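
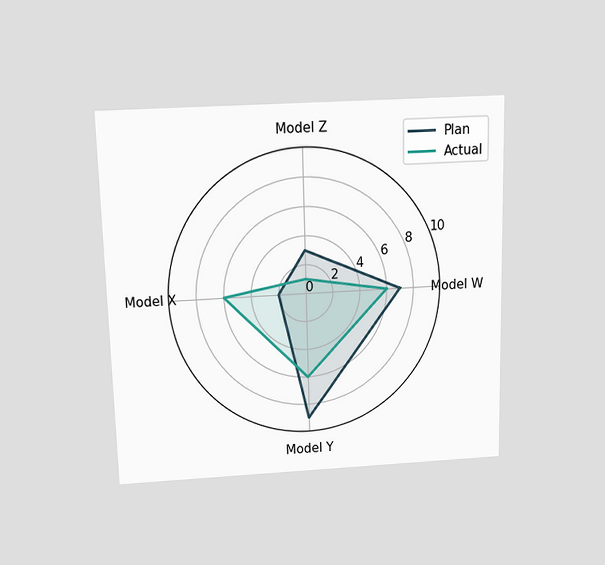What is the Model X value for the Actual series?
6

The chart is viewed slightly from above. On the Model X axis, Actual reaches 6.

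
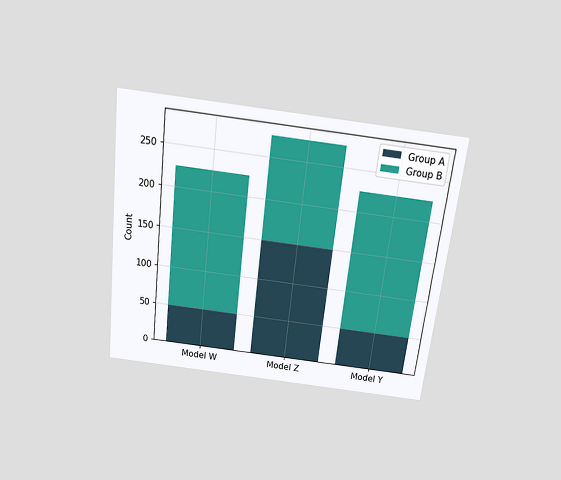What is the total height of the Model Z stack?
The chart is tilted about 7° clockwise and viewed slightly from above. The Model Z stack's top reaches 275 on the y-axis.

275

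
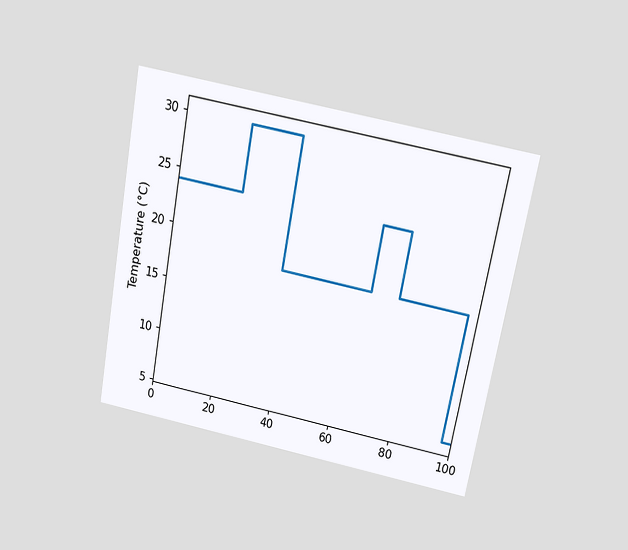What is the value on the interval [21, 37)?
The chart is tilted about 11° clockwise and viewed slightly from above. On [21, 37) the step sits at 30°C.

30°C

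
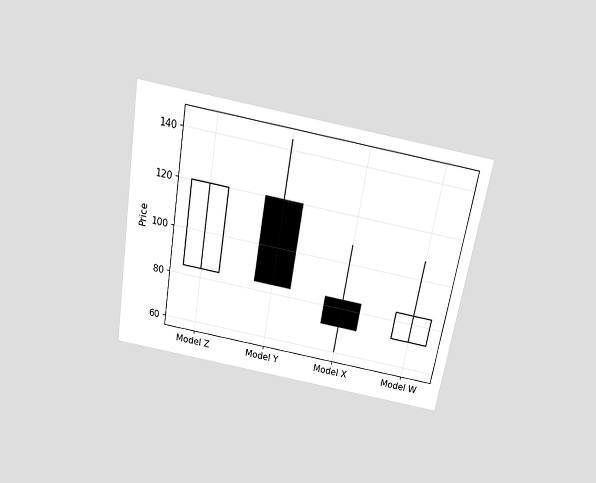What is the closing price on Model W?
84

The chart is tilted about 10° clockwise and viewed slightly from above. The Model W candle closes at 84.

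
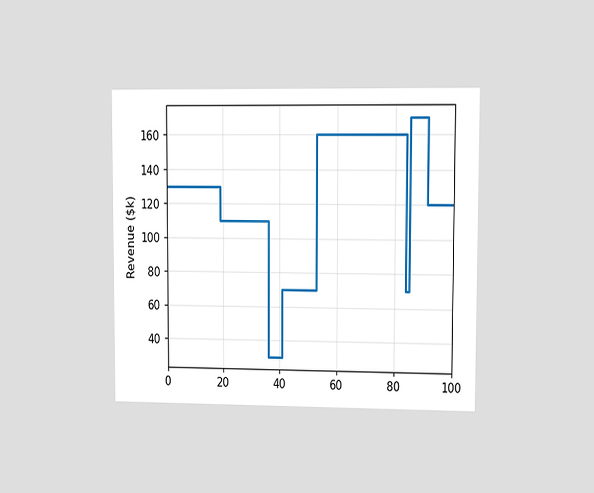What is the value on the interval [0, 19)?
The chart is viewed at a slight angle. On [0, 19) the step sits at $130k.

$130k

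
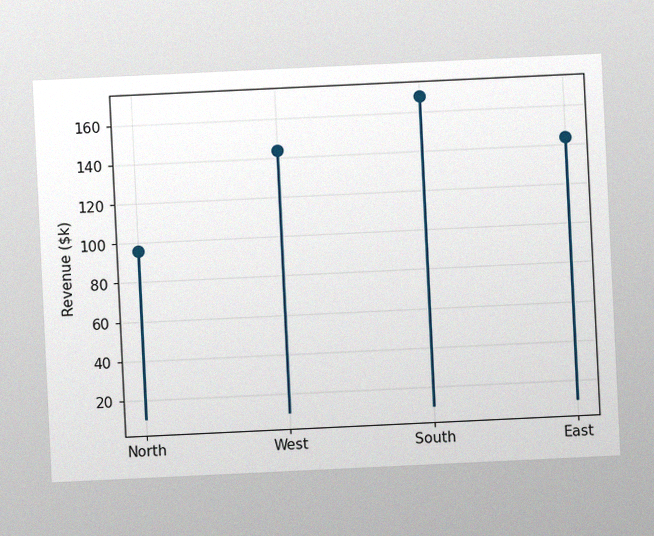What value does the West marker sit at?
The chart is tilted about 3° counter-clockwise, with some photo noise. The West marker sits at $144k.

$144k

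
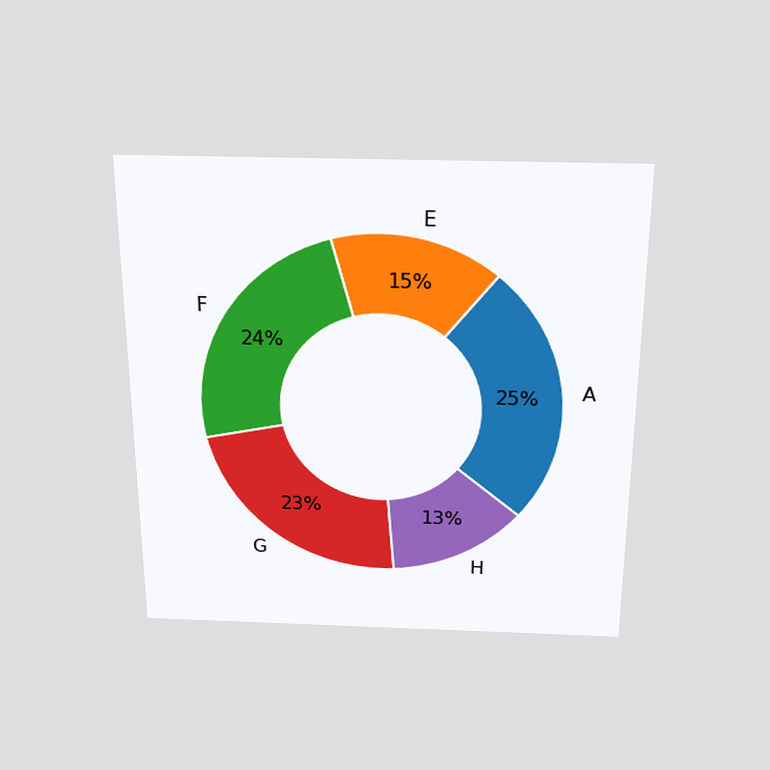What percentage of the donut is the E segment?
The chart is viewed slightly from above. The E segment takes up 15% of the ring.

15%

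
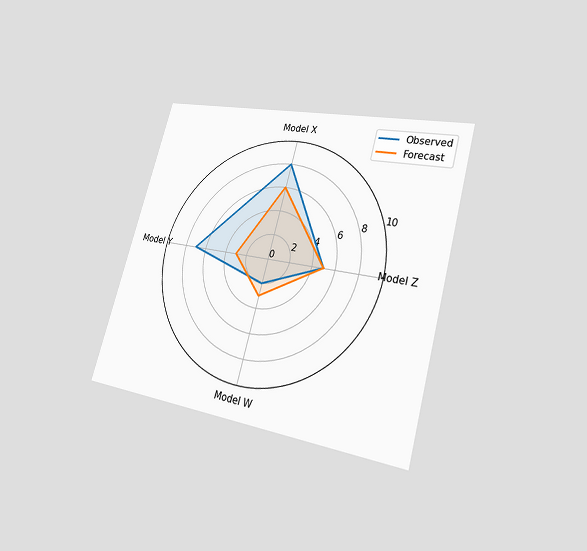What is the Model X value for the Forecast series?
6

The chart is tilted about 16° clockwise and viewed at a slight angle. On the Model X axis, Forecast reaches 6.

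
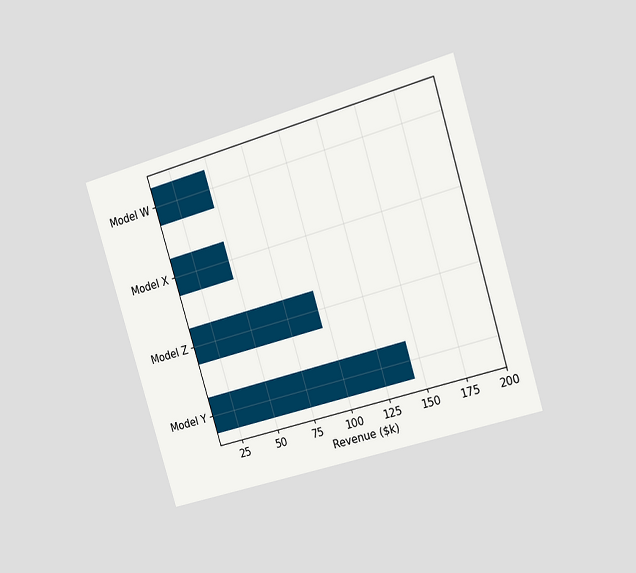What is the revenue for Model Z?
$96k

The chart is tilted about 17° counter-clockwise and viewed slightly from the right. Reading along the chart's x-axis, the Model Z bar reaches $96k.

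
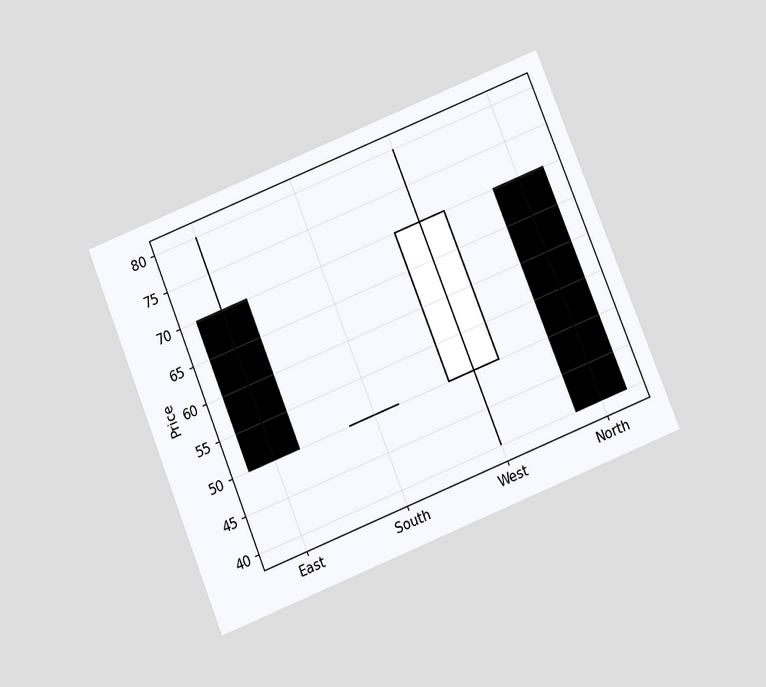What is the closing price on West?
The chart is tilted about 22° counter-clockwise and viewed slightly from below. The West candle closes at 70.

70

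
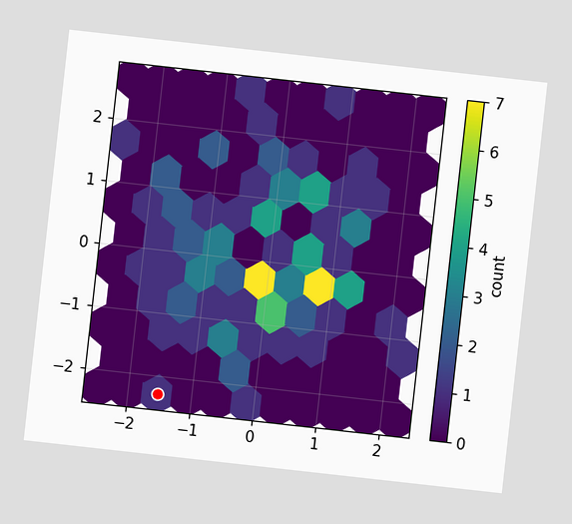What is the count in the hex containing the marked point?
The chart is tilted about 6° clockwise. The marked hex reads 1 on the colorbar.

1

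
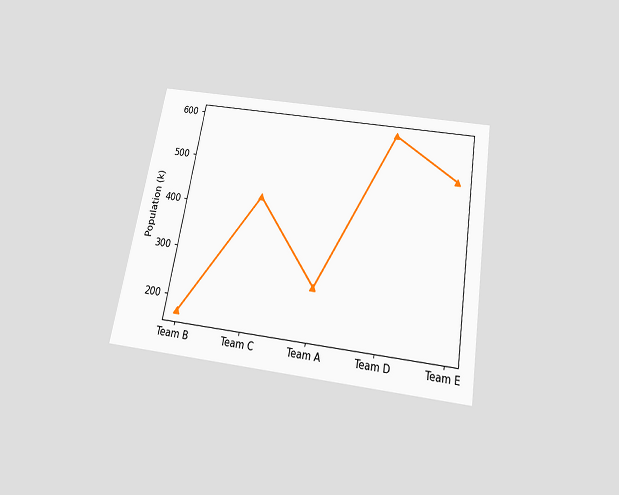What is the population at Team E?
The chart is tilted about 10° clockwise and viewed slightly from below. At Team E, the line is at 510k.

510k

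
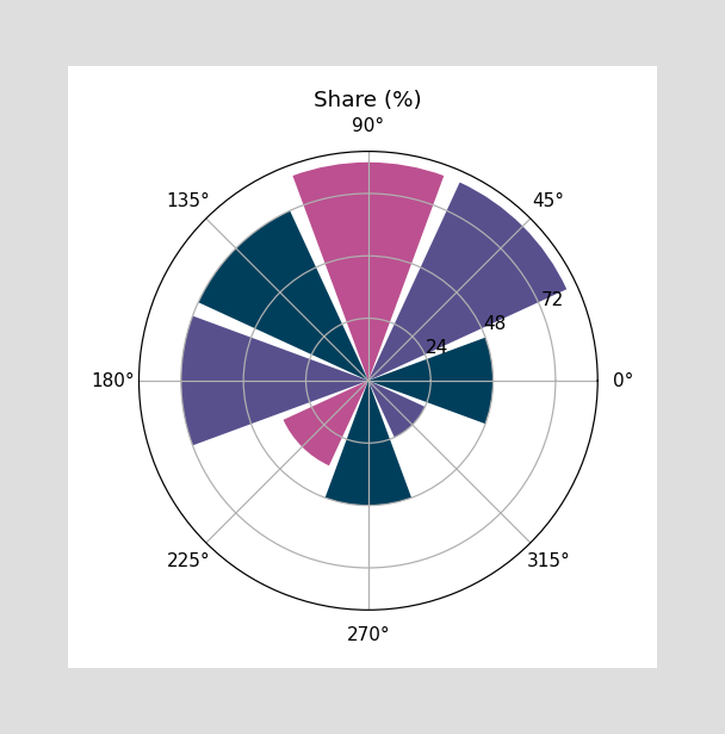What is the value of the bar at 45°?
84%

The bar at 45° reaches 84% on the radial axis.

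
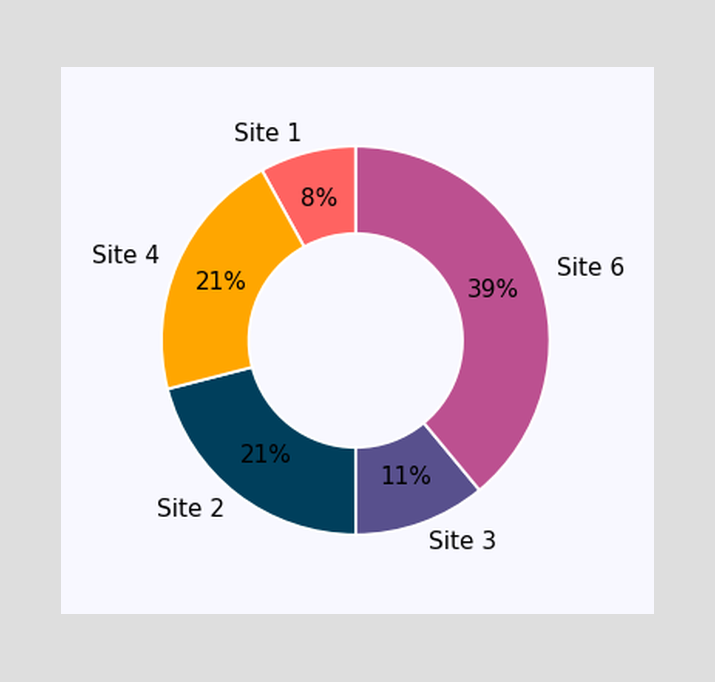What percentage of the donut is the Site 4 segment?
The Site 4 segment takes up 21% of the ring.

21%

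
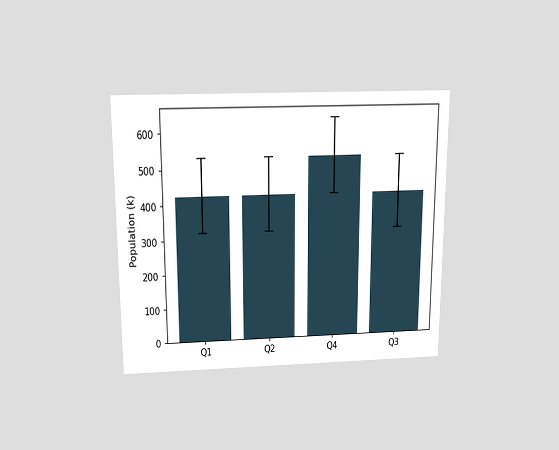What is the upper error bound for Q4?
The chart is viewed slightly from above. The Q4 bar's upper whisker reaches 636k.

636k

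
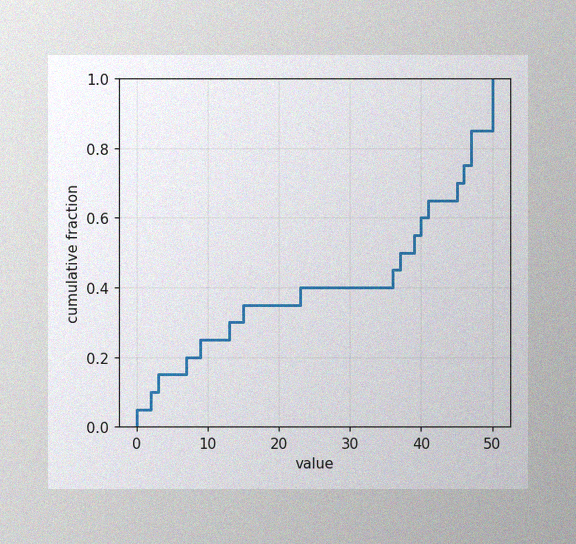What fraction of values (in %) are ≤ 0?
The image has some photo noise and uneven lighting. At x=0 the ECDF step is at 5%.

5%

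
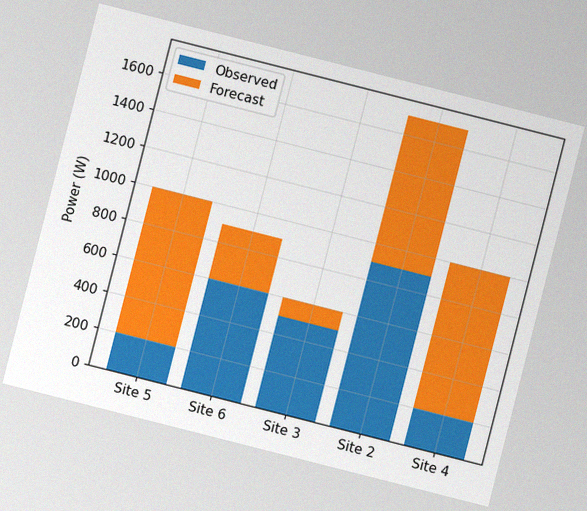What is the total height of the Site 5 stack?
The chart is tilted about 14° clockwise, with some photo noise. The Site 5 stack's top reaches 1000W on the y-axis.

1000W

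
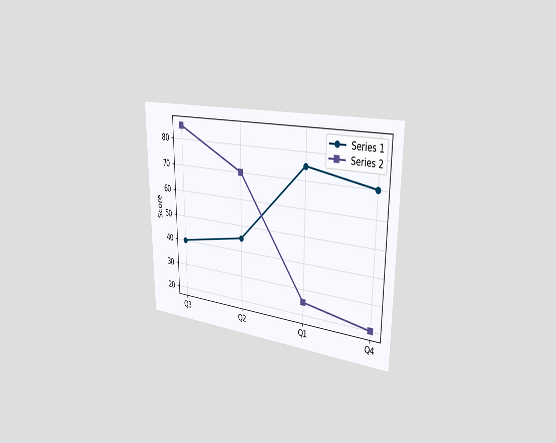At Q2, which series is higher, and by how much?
The chart is viewed slightly from the right. At Q2, Series 2 sits above the other line by 25.

Series 2, by 25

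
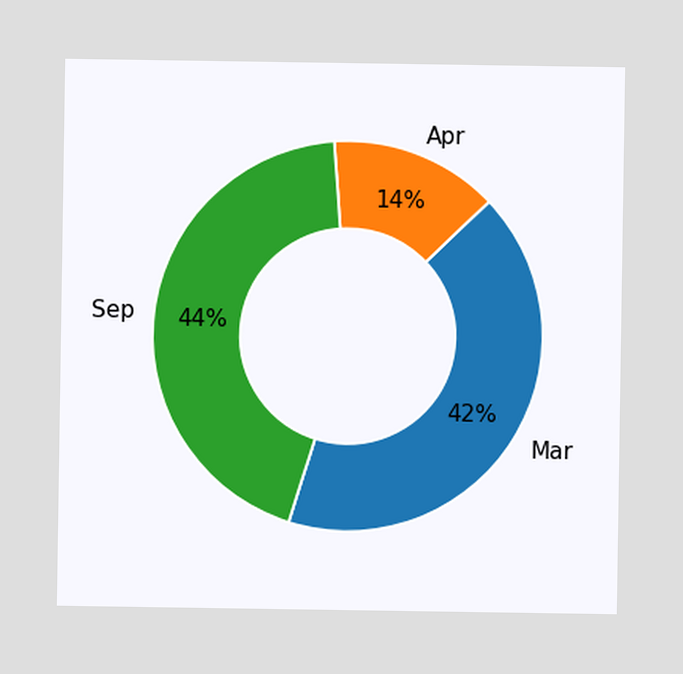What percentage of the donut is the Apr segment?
The Apr segment takes up 14% of the ring.

14%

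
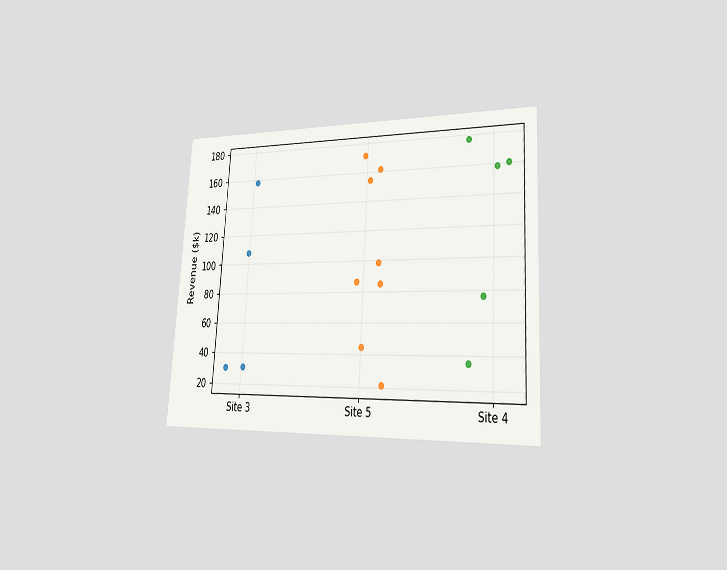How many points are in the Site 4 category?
5

The chart is tilted about 3° clockwise and viewed slightly from the right. Counting the markers in the Site 4 column gives 5.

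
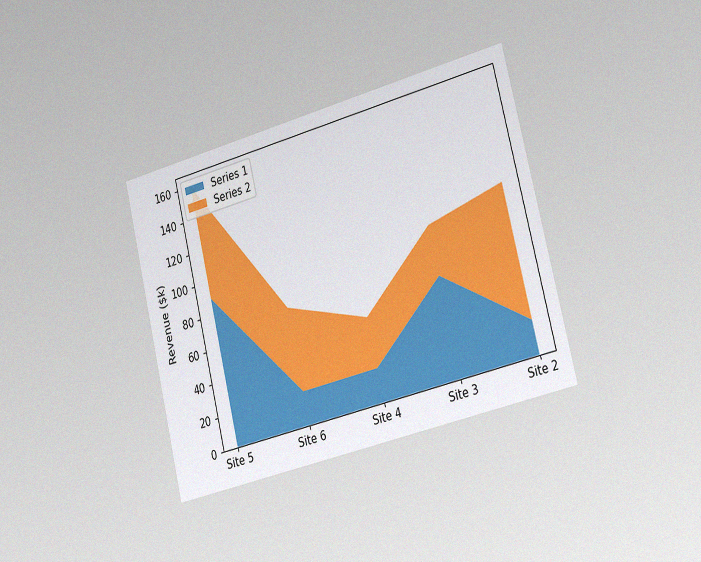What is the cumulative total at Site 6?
$70k

The chart is tilted about 14° counter-clockwise and viewed slightly from the right, with some photo noise. The stacked total at Site 6 reaches $70k.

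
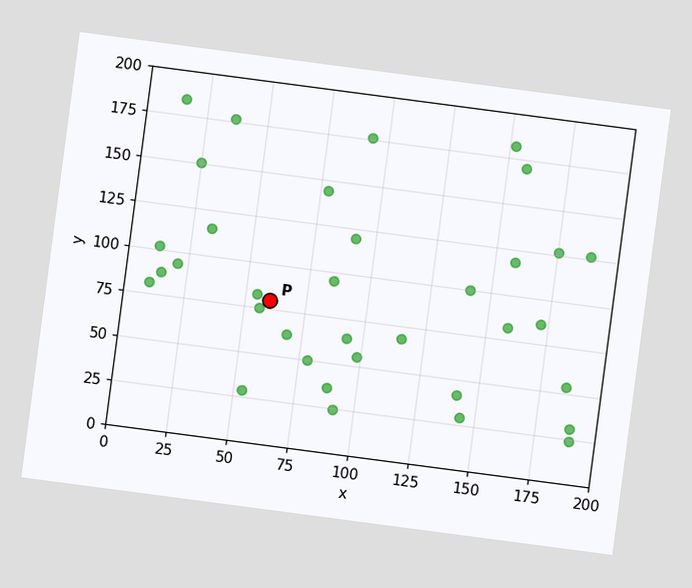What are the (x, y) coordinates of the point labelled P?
(60, 80)

The chart is tilted about 7° clockwise. Following the gridlines from P to each axis, P sits at (60, 80).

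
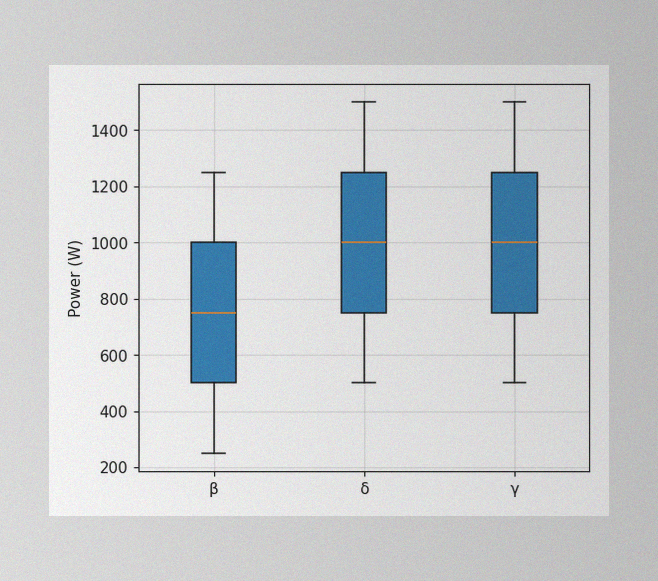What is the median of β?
The image has some photo noise and uneven lighting. The median line in the β box sits at 750W.

750W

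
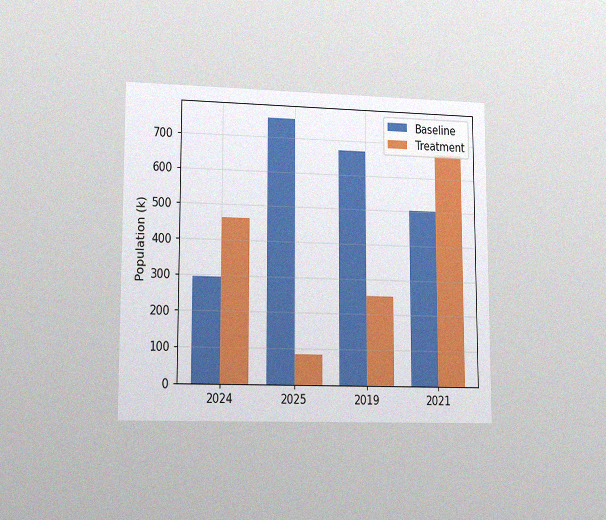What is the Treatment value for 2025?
The chart is viewed at a slight angle, with some photo noise. The Treatment bar at 2025 reaches 84k on the y-axis.

84k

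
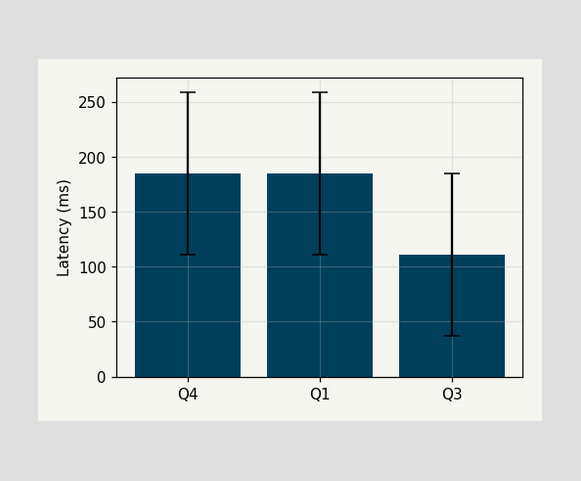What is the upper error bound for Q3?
185ms

The Q3 bar's upper whisker reaches 185ms.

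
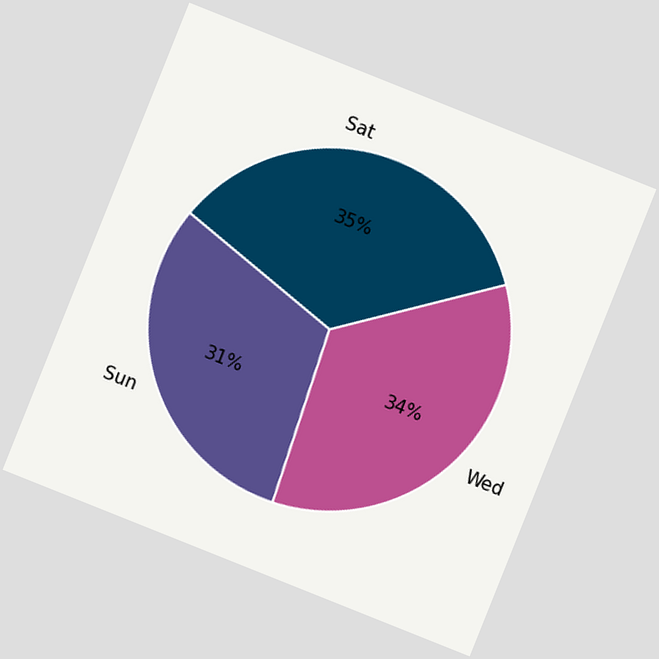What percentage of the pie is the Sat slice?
The chart is tilted about 22° clockwise. The Sat slice takes up 35% of the pie.

35%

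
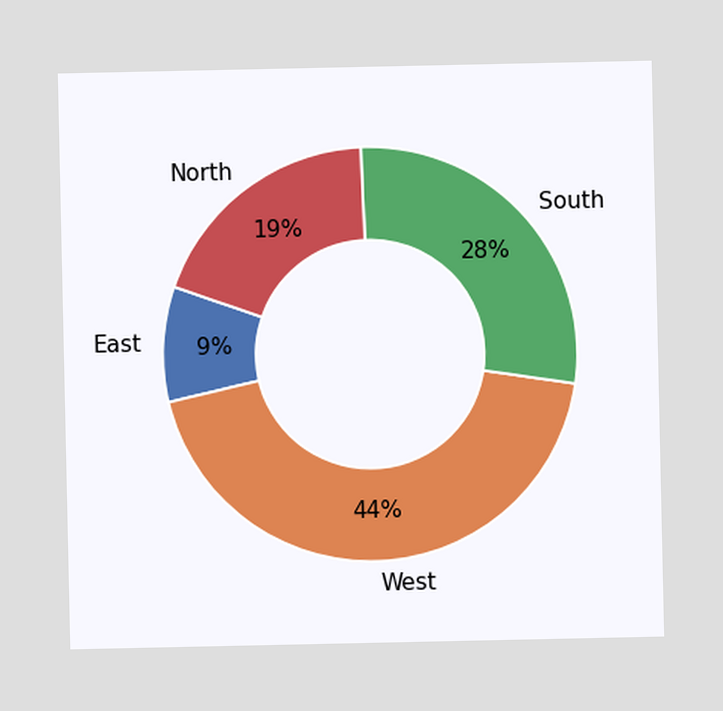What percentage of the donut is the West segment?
44%

The West segment takes up 44% of the ring.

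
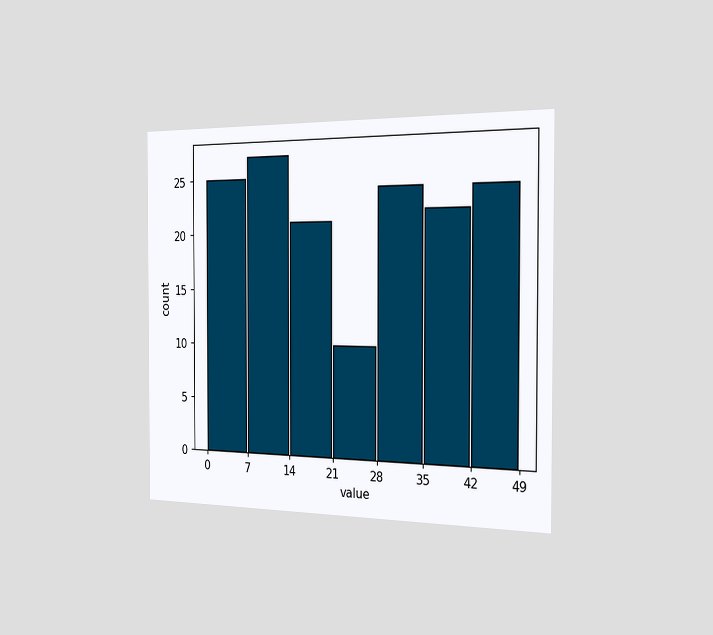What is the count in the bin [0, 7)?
The chart is viewed slightly from the right. The [0, 7) bin has height 25.

25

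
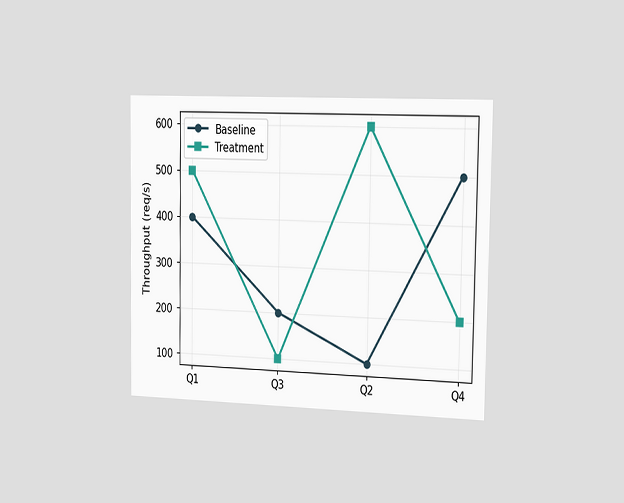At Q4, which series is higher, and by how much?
Baseline, by 300req/s

The chart is viewed slightly from the right. At Q4, Baseline sits above the other line by 300req/s.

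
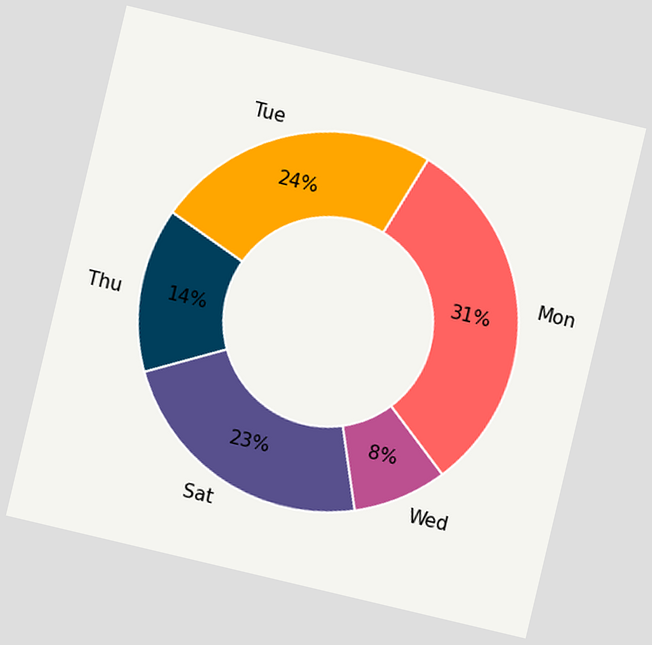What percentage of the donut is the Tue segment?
The chart is tilted about 13° clockwise. The Tue segment takes up 24% of the ring.

24%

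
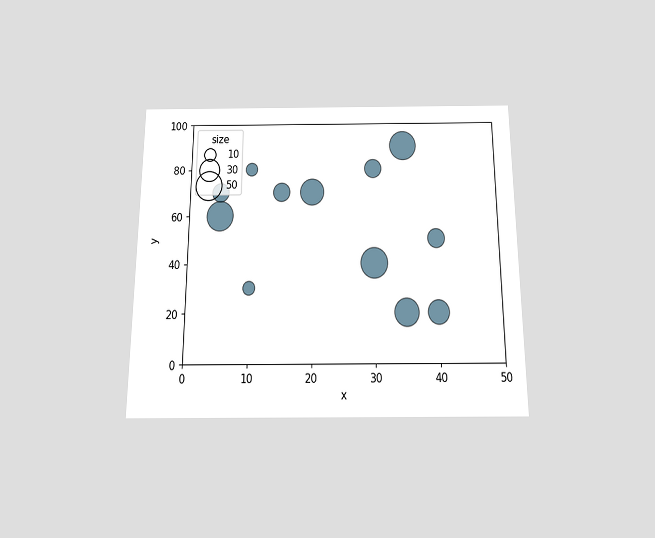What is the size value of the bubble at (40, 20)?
The chart is viewed slightly from below. Matching the bubble at (40, 20) against the size legend gives 30.

30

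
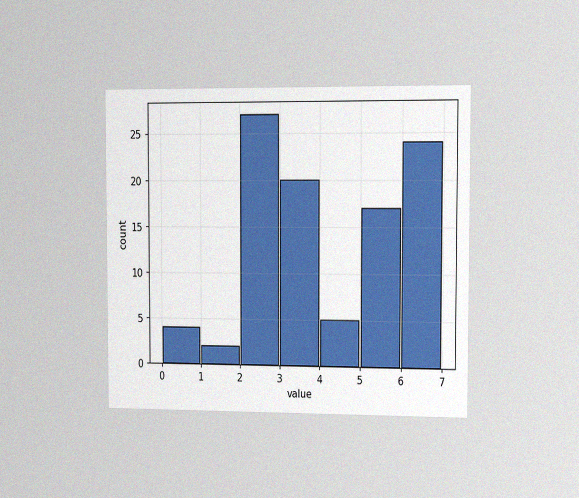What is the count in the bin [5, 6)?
The chart is viewed slightly from the right, with some photo noise. The [5, 6) bin has height 17.

17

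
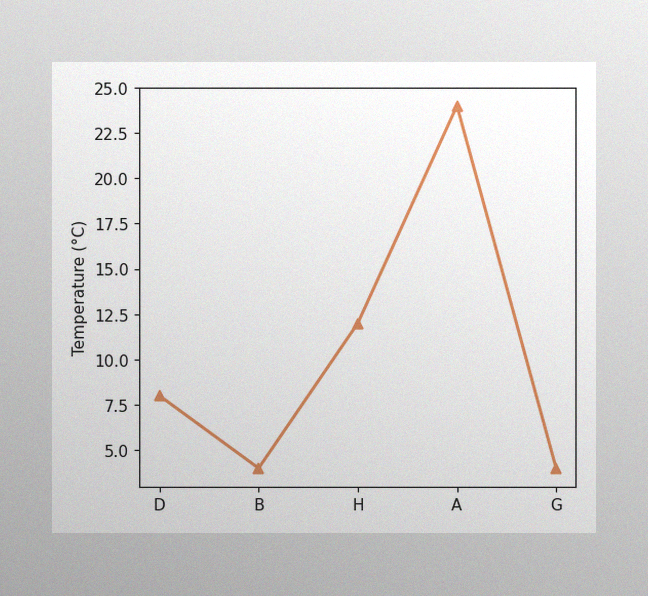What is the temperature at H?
The image has some photo noise and uneven lighting. At H, the line is at 12°C.

12°C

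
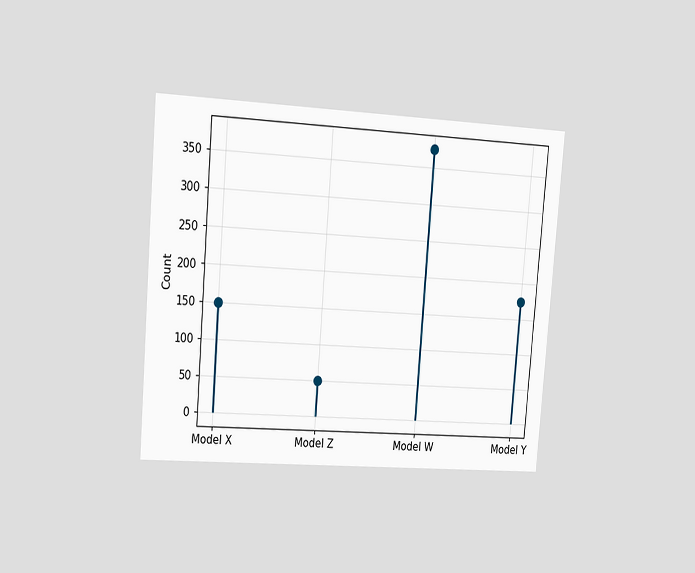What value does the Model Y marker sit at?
175

The chart is tilted about 5° clockwise and viewed slightly from the left. The Model Y marker sits at 175.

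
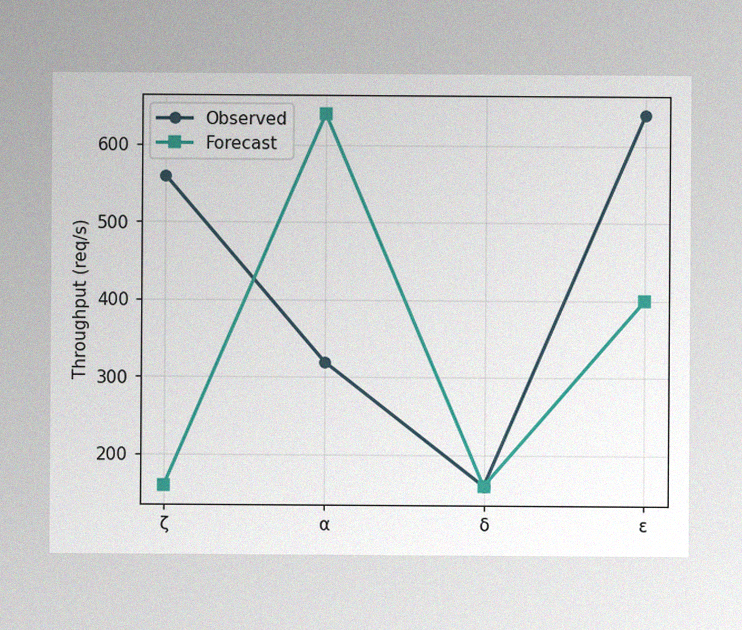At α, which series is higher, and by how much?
The image has some photo noise and uneven lighting. At α, Forecast sits above the other line by 320req/s.

Forecast, by 320req/s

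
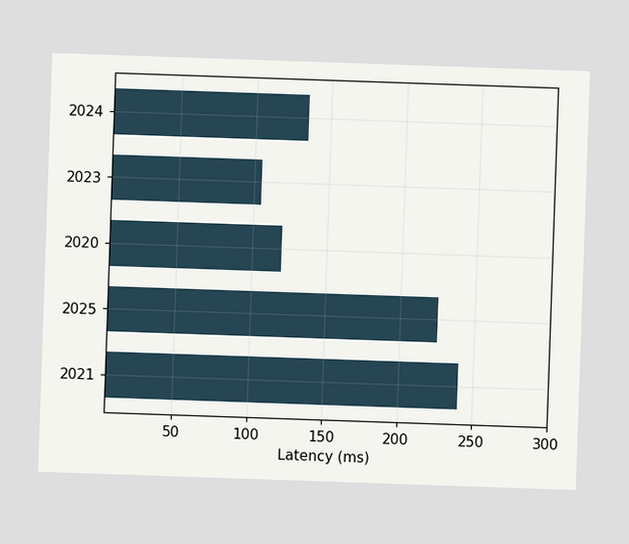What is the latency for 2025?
Reading along the chart's x-axis, the 2025 bar reaches 225ms.

225ms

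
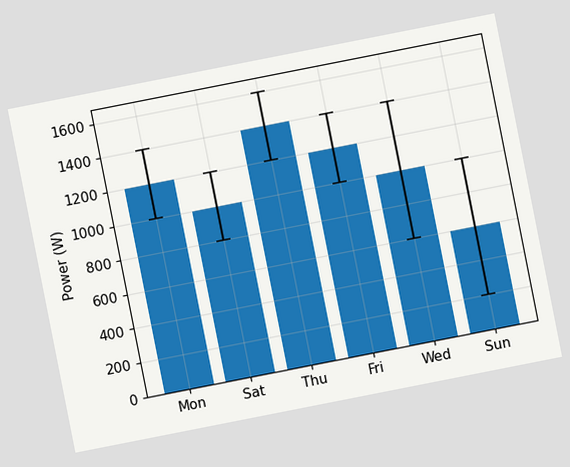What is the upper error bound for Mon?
1400W

The chart is tilted about 11° counter-clockwise. The Mon bar's upper whisker reaches 1400W.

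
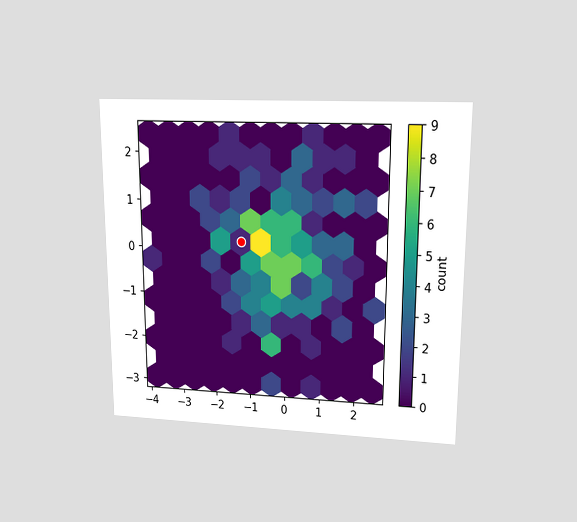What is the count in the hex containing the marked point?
The chart is viewed at a slight angle. The marked hex reads 1 on the colorbar.

1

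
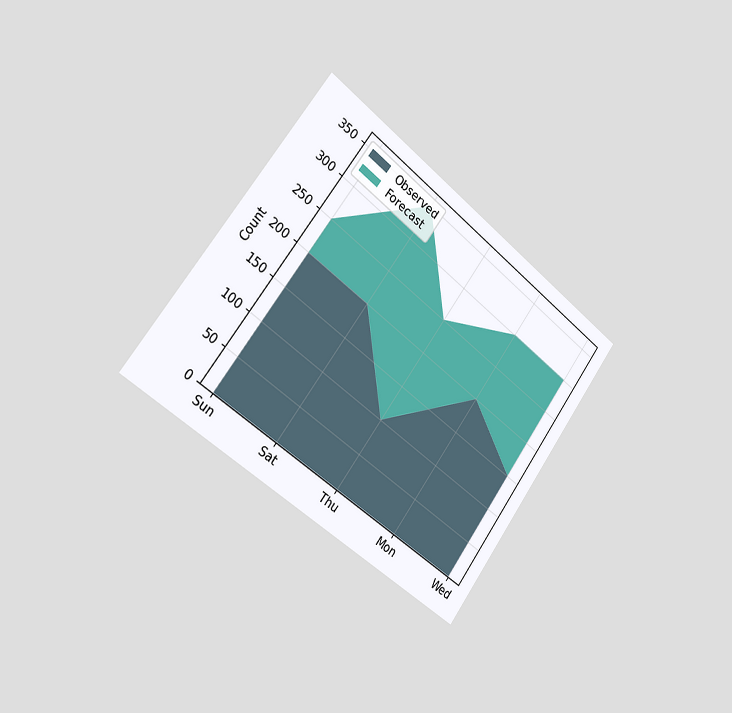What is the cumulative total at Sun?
The chart is tilted about 37° clockwise and viewed slightly from the left. The stacked total at Sun reaches 250.

250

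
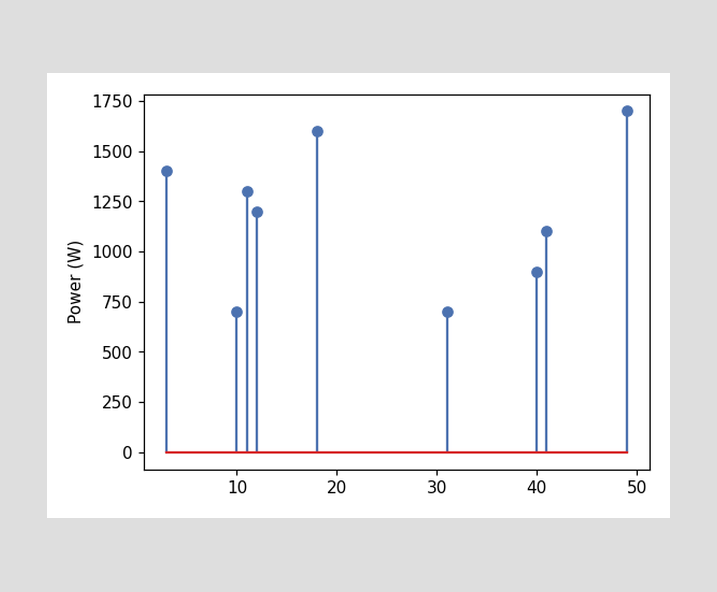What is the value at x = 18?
1600W

The stem at x=18 reaches 1600W.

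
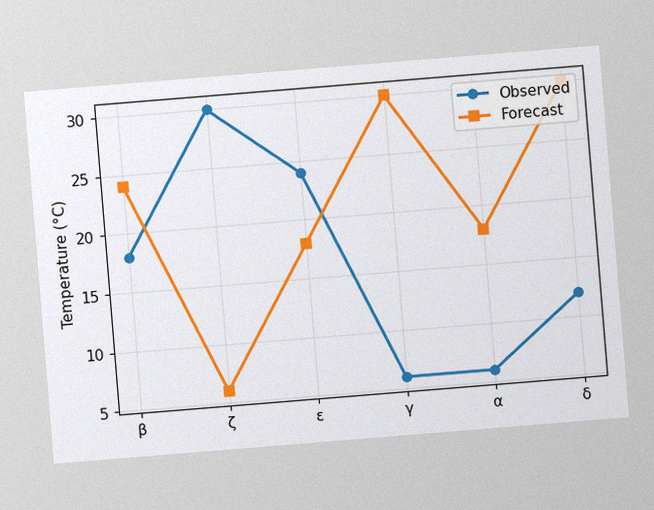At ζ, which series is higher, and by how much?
The chart is tilted about 5° counter-clockwise, with some photo noise. At ζ, Observed sits above the other line by 24°C.

Observed, by 24°C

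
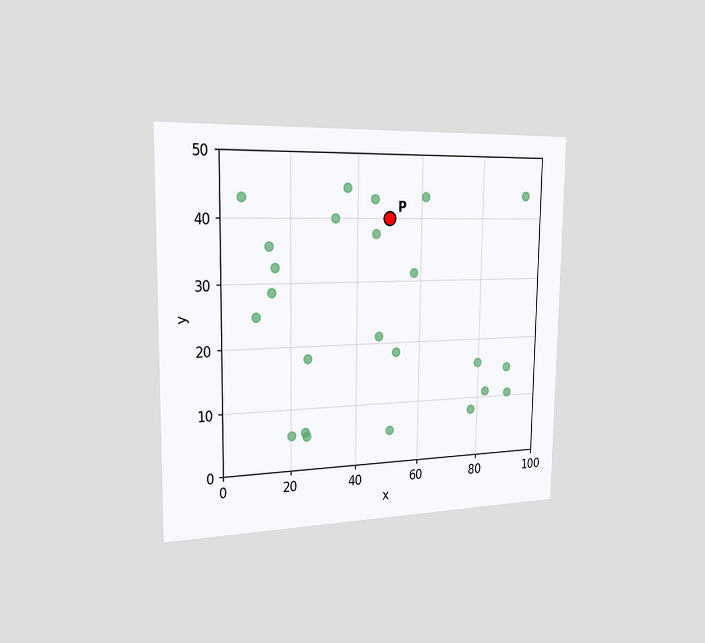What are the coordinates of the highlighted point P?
(50, 40)

The chart is viewed slightly from the left. Following the gridlines from P to each axis, P sits at (50, 40).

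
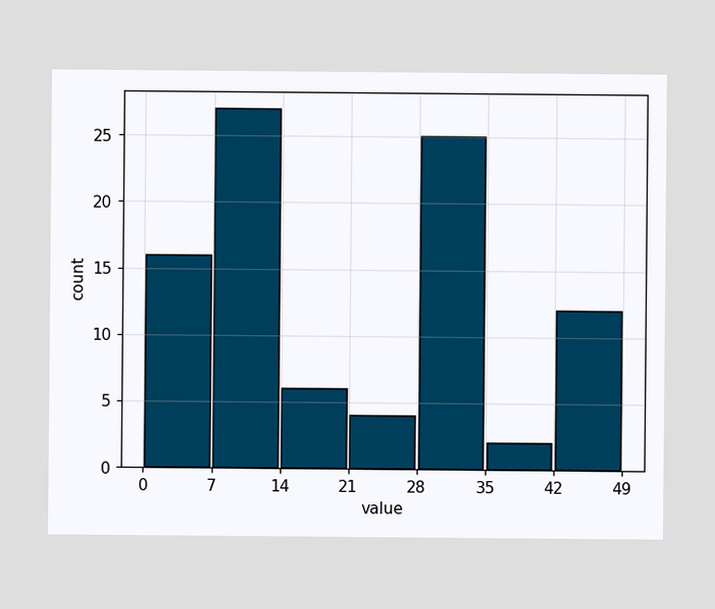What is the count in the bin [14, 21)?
The [14, 21) bin has height 6.

6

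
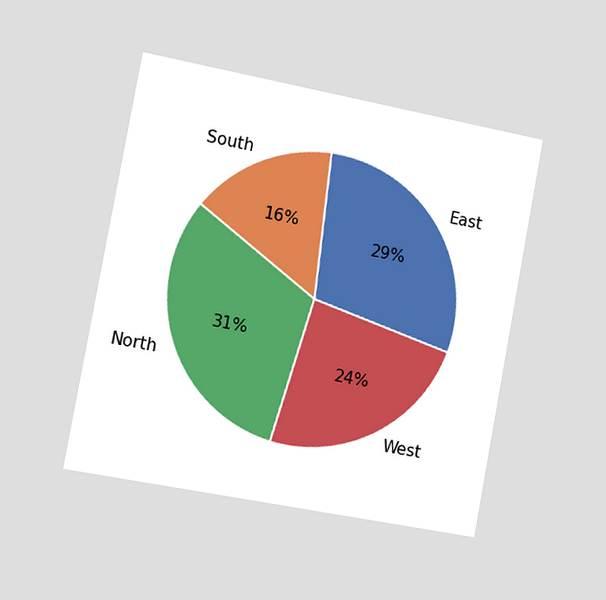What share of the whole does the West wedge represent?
The chart is tilted about 11° clockwise and viewed slightly from the left. The West slice takes up 24% of the pie.

24%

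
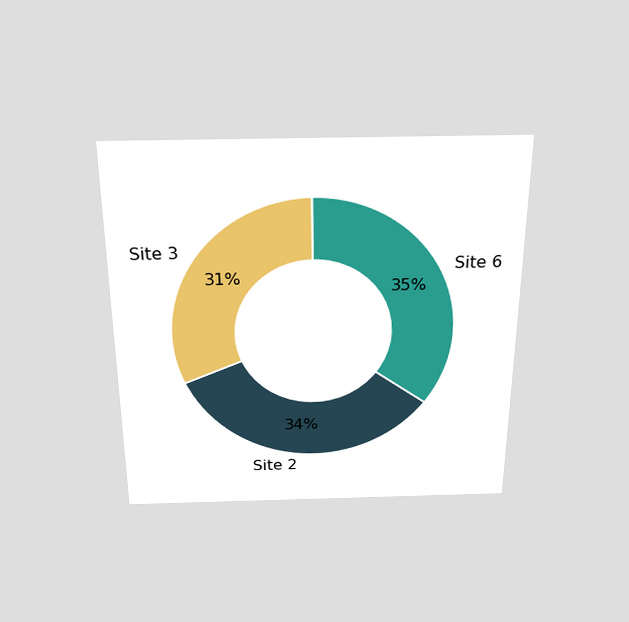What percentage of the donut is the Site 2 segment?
34%

The chart is viewed slightly from above. The Site 2 segment takes up 34% of the ring.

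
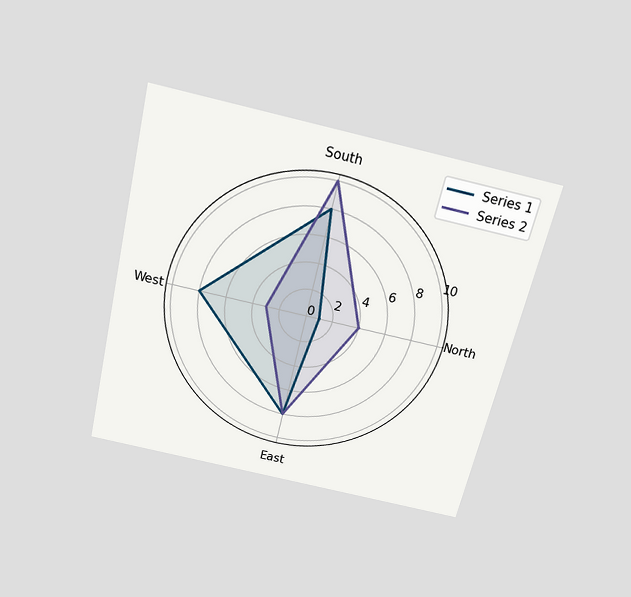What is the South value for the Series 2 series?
The chart is tilted about 13° clockwise and viewed slightly from above. On the South axis, Series 2 reaches 10.

10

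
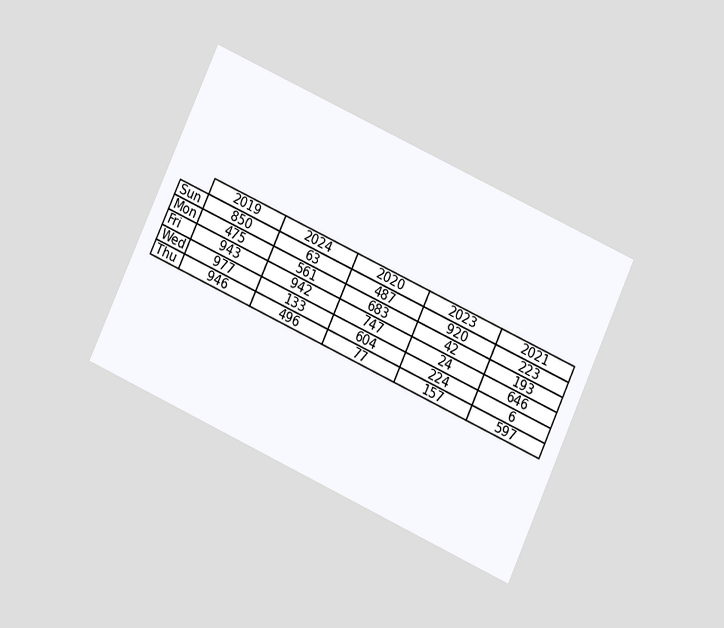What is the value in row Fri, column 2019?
The chart is tilted about 25° clockwise and viewed at a slight angle. The (Fri, 2019) cell reads 943.

943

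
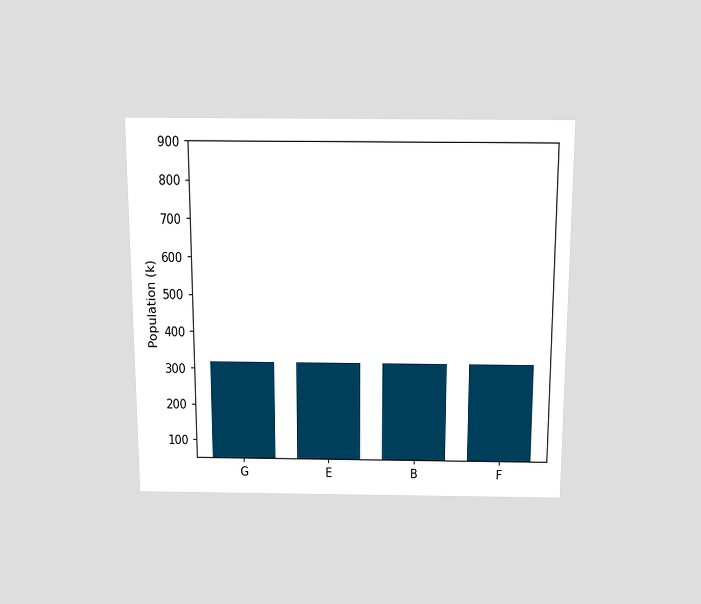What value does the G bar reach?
The chart is viewed slightly from above. Reading along the chart's y-axis, the G bar reaches 318k.

318k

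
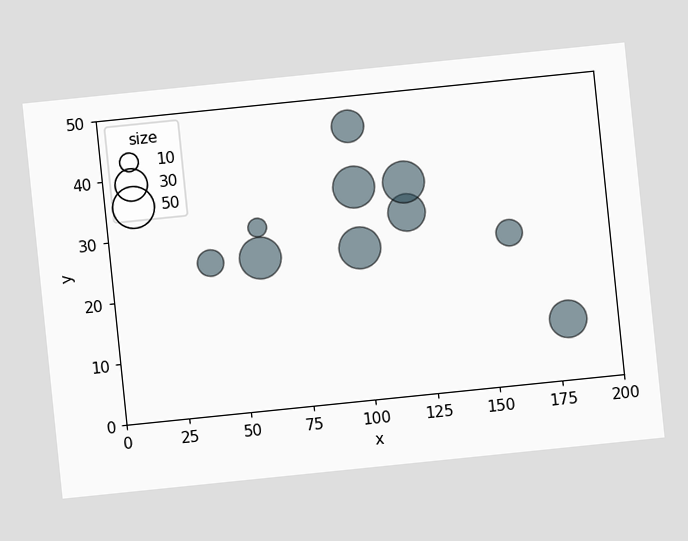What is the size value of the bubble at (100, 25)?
50

The chart is tilted about 6° counter-clockwise. Matching the bubble at (100, 25) against the size legend gives 50.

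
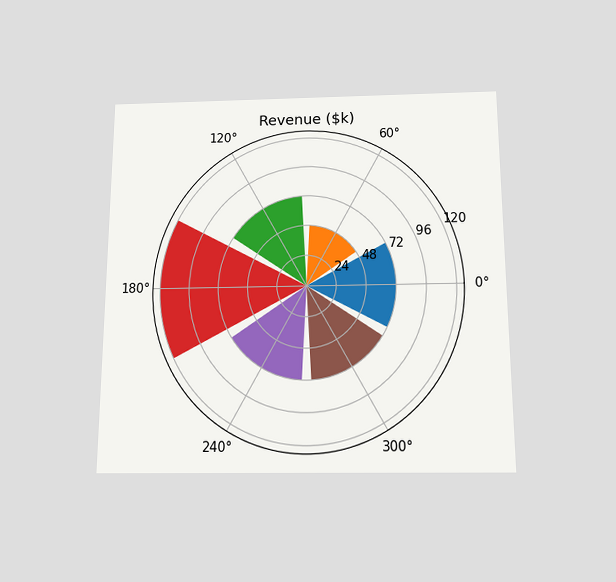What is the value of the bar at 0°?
$72k

The chart is viewed slightly from below. The bar at 0° reaches $72k on the radial axis.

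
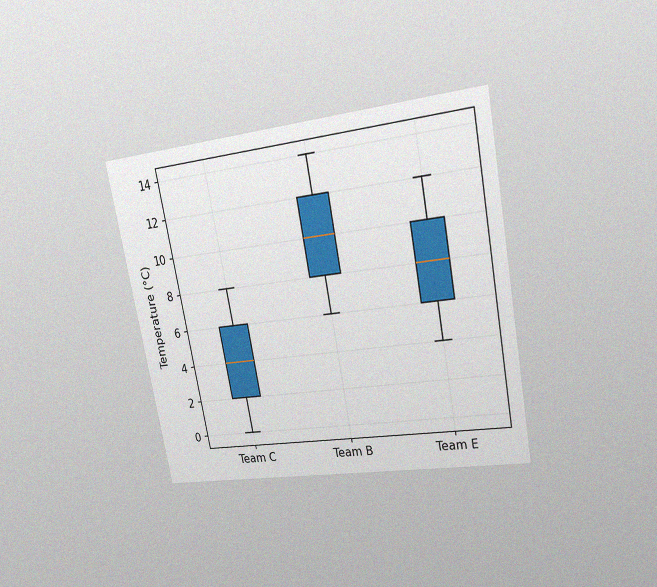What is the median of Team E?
The chart is tilted about 11° counter-clockwise and viewed at a slight angle, with some photo noise. The median line in the Team E box sits at 8°C.

8°C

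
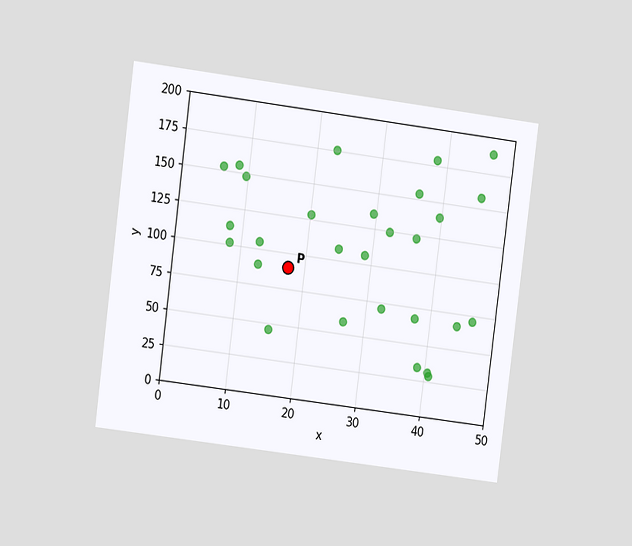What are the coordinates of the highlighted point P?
The chart is tilted about 7° clockwise and viewed at a slight angle. Following the gridlines from P to each axis, P sits at (17.5, 90).

(17.5, 90)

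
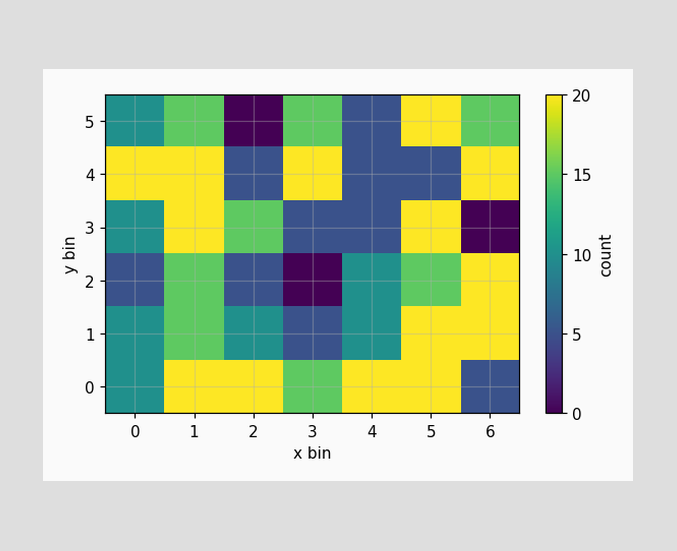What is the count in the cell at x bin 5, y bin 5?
Matching the cell (5, 5) against the colorbar gives 20.

20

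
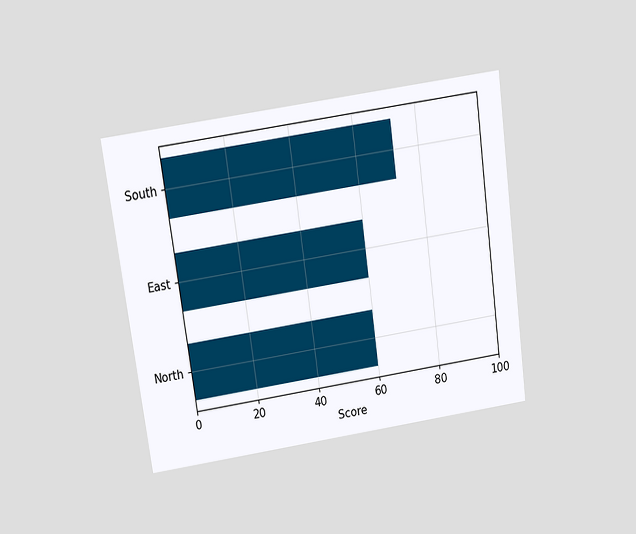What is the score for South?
72

The chart is tilted about 8° counter-clockwise and viewed slightly from above. Reading along the chart's x-axis, the South bar reaches 72.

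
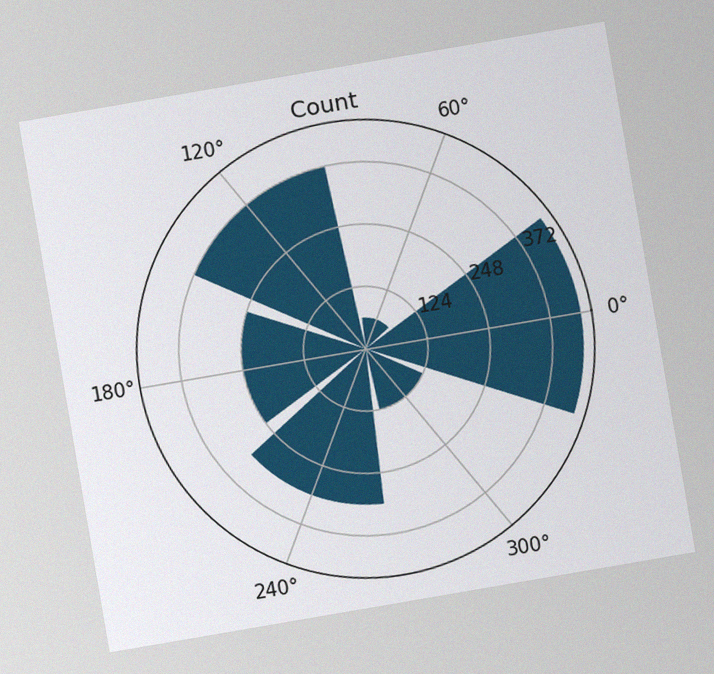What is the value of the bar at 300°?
124

The chart is tilted about 10° counter-clockwise, with some photo noise. The bar at 300° reaches 124 on the radial axis.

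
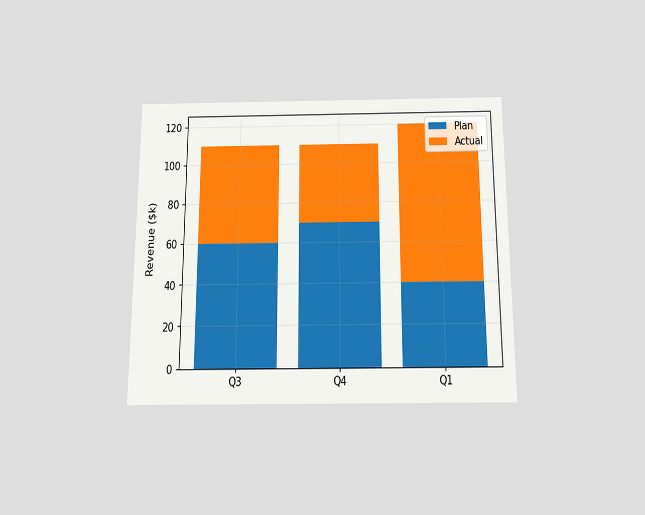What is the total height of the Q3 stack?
The chart is viewed slightly from below. The Q3 stack's top reaches $110k on the y-axis.

$110k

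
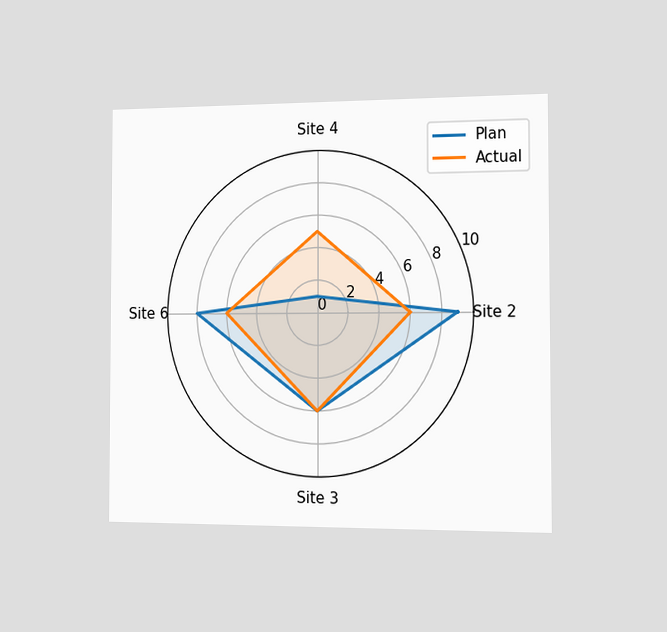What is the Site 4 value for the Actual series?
5

The chart is viewed slightly from the right. On the Site 4 axis, Actual reaches 5.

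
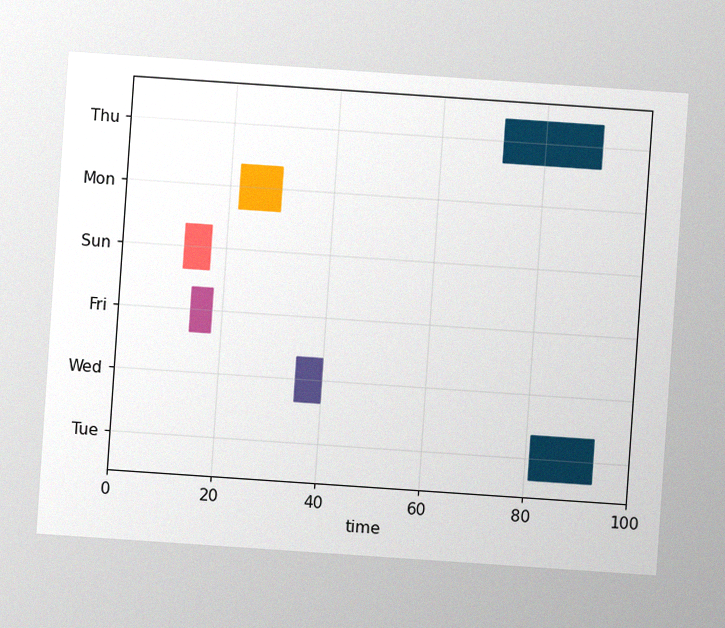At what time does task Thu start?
72

The chart is tilted about 4° clockwise, with some photo noise. The Thu bar begins at t=72.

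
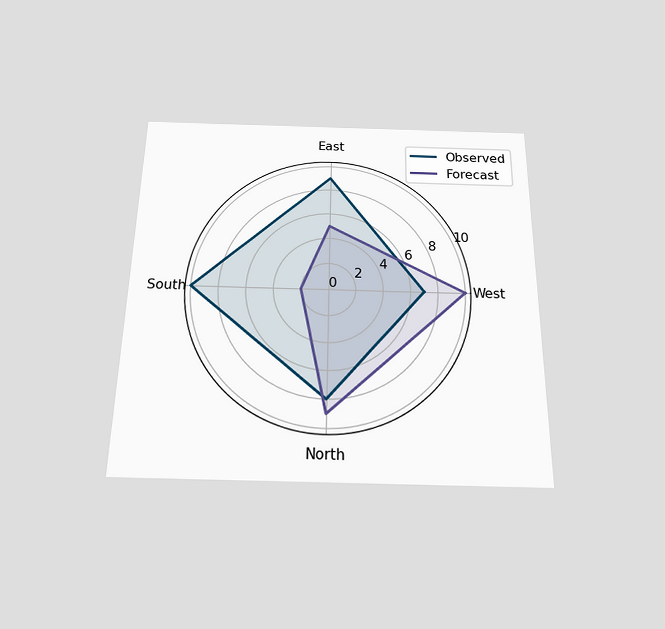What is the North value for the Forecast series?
The chart is viewed slightly from below. On the North axis, Forecast reaches 9.

9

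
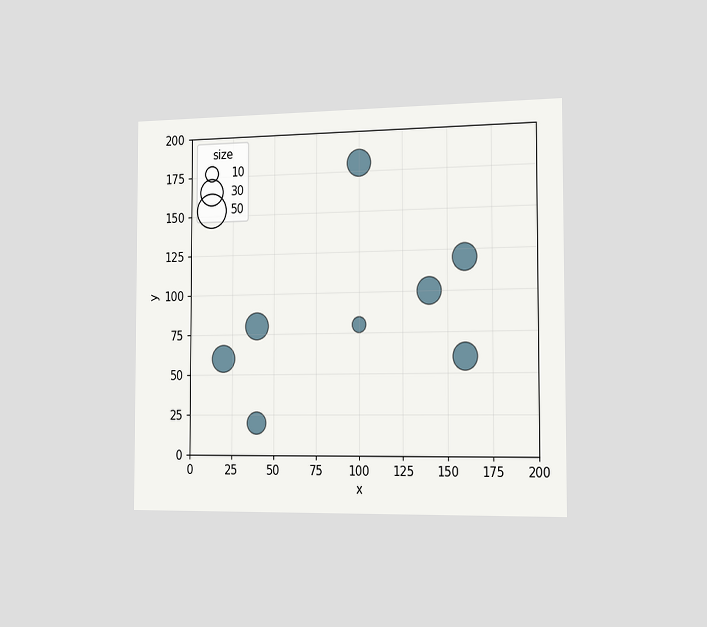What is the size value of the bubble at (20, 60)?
The chart is viewed slightly from the right. Matching the bubble at (20, 60) against the size legend gives 30.

30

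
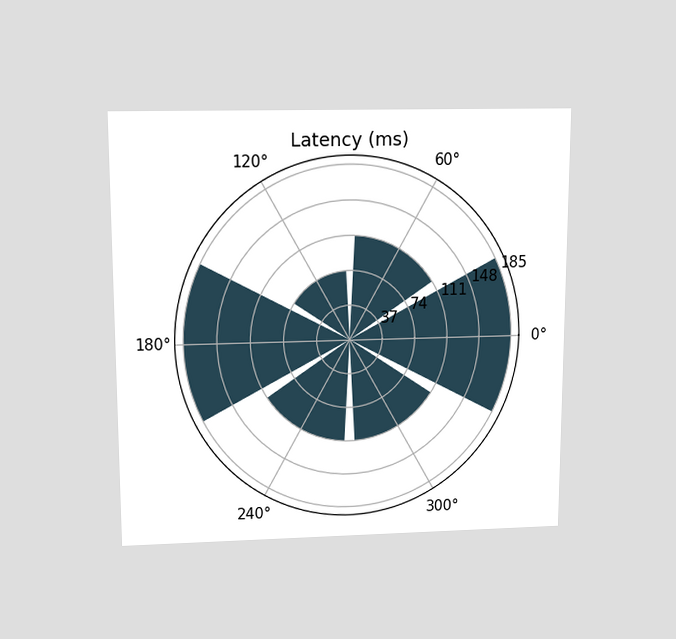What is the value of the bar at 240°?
111ms

The chart is viewed slightly from above. The bar at 240° reaches 111ms on the radial axis.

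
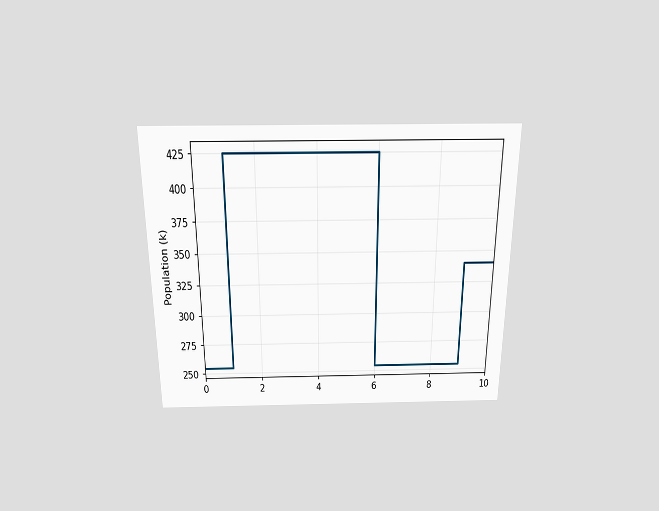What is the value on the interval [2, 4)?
425k

The chart is viewed slightly from above. On [2, 4) the step sits at 425k.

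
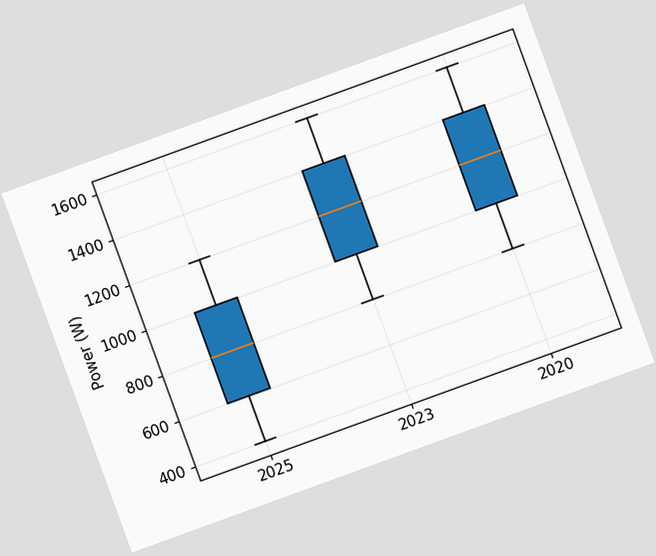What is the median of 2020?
The chart is tilted about 20° counter-clockwise. The median line in the 2020 box sits at 1200W.

1200W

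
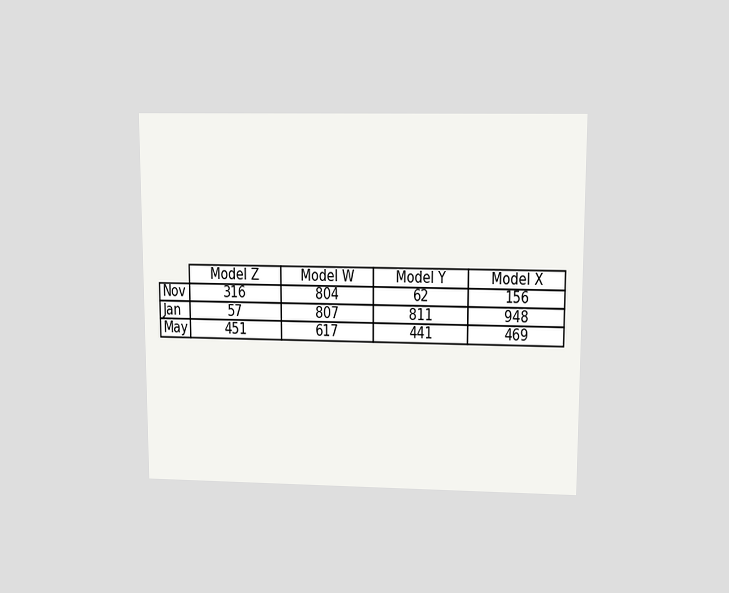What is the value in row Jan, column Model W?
807

The chart is viewed slightly from above. The (Jan, Model W) cell reads 807.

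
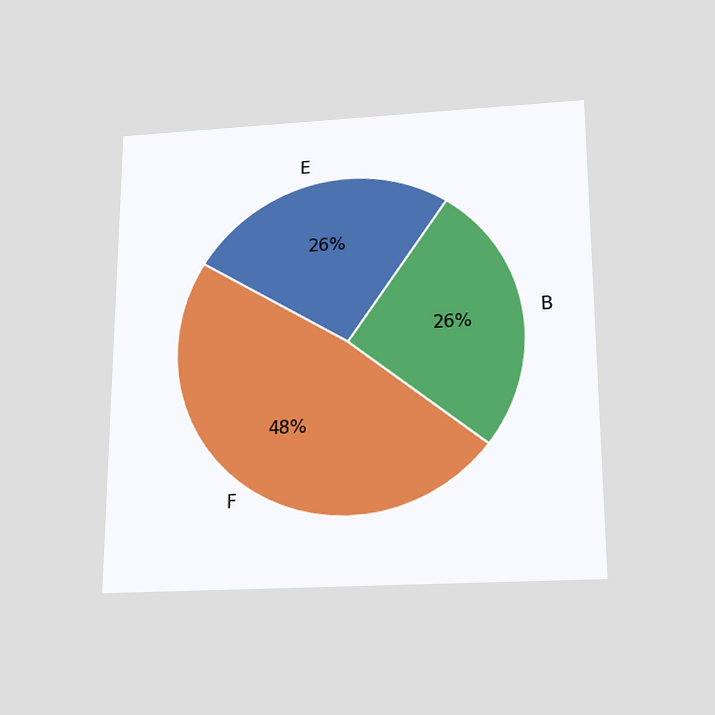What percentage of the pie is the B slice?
26%

The chart is viewed slightly from below. The B slice takes up 26% of the pie.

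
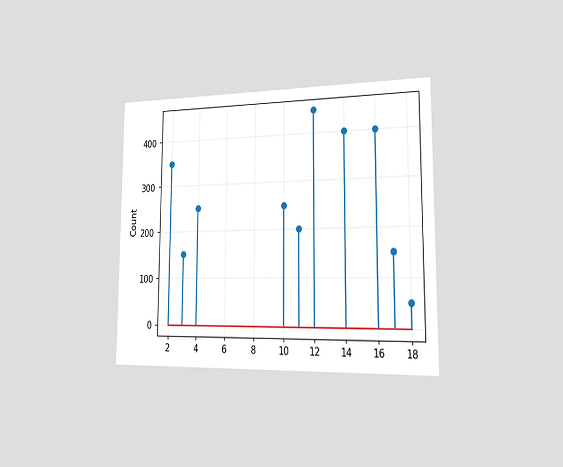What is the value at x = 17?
150

The chart is viewed slightly from the right. The stem at x=17 reaches 150.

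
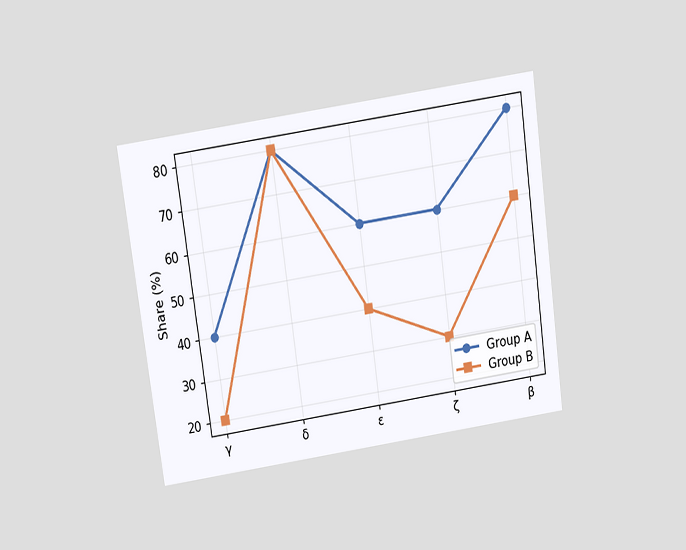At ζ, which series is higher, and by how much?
Group A, by 30%

The chart is tilted about 8° counter-clockwise and viewed slightly from above. At ζ, Group A sits above the other line by 30%.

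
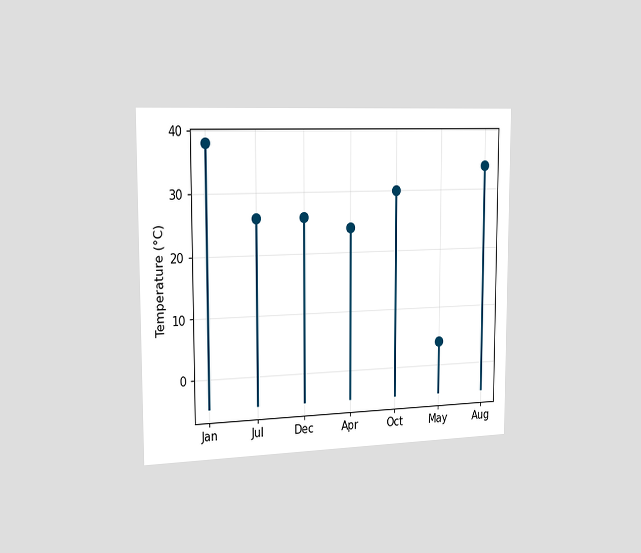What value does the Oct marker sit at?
The chart is viewed slightly from the left. The Oct marker sits at 30°C.

30°C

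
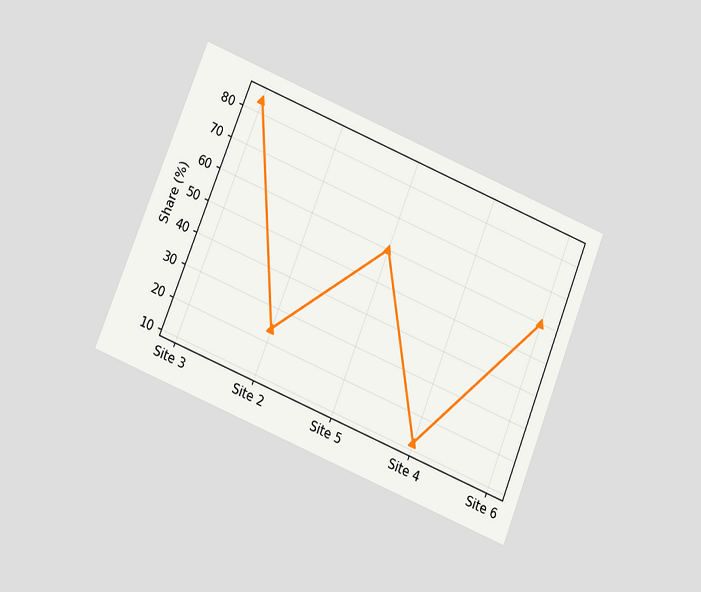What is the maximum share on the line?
84%

The chart is tilted about 22° clockwise and viewed at a slight angle. The highest point is at Site 3, and reading across to the y-axis gives 84%.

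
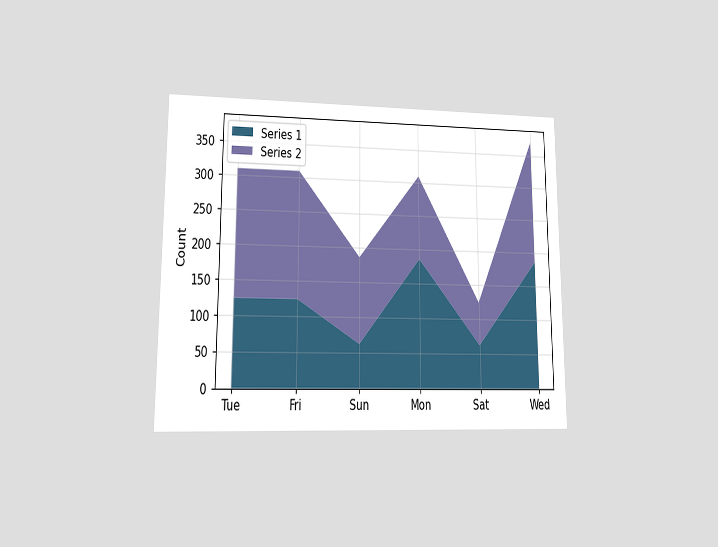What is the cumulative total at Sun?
The chart is viewed at a slight angle. The stacked total at Sun reaches 186.

186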